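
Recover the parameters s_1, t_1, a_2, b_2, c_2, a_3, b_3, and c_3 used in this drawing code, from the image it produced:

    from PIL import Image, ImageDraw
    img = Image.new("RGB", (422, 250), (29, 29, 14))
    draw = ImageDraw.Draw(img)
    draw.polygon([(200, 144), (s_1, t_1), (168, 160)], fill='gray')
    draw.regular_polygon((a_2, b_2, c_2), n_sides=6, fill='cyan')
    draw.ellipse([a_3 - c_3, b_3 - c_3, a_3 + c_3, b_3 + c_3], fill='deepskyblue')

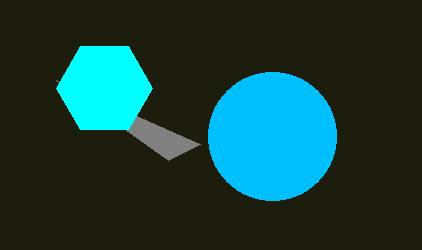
s_1 = 56; t_1 = 80; a_2 = 104; b_2 = 88; c_2 = 48; a_3 = 272; b_3 = 136; c_3 = 64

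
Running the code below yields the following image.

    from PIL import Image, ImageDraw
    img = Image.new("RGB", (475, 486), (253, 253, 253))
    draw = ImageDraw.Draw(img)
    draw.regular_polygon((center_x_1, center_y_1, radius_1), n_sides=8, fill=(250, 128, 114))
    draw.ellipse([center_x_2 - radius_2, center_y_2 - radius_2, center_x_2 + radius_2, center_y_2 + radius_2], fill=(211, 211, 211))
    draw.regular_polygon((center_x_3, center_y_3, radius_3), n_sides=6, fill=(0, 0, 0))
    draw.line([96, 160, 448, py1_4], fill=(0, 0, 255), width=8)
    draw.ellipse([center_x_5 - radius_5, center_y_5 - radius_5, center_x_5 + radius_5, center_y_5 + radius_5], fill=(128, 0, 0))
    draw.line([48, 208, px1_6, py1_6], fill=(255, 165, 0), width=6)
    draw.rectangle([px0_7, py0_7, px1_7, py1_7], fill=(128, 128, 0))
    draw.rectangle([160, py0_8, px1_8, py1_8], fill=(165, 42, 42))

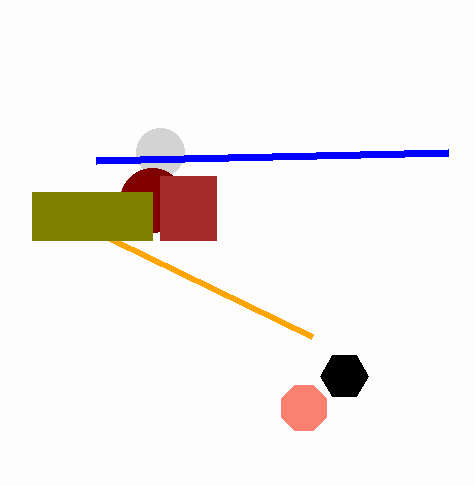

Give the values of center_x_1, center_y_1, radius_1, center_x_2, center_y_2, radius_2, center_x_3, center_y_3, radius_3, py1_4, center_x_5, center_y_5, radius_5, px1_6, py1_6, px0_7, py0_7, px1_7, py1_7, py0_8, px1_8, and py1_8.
center_x_1 = 304; center_y_1 = 408; radius_1 = 24; center_x_2 = 160; center_y_2 = 152; radius_2 = 24; center_x_3 = 344; center_y_3 = 376; radius_3 = 24; py1_4 = 152; center_x_5 = 152; center_y_5 = 200; radius_5 = 32; px1_6 = 312; py1_6 = 336; px0_7 = 32; py0_7 = 192; px1_7 = 152; py1_7 = 240; py0_8 = 176; px1_8 = 216; py1_8 = 240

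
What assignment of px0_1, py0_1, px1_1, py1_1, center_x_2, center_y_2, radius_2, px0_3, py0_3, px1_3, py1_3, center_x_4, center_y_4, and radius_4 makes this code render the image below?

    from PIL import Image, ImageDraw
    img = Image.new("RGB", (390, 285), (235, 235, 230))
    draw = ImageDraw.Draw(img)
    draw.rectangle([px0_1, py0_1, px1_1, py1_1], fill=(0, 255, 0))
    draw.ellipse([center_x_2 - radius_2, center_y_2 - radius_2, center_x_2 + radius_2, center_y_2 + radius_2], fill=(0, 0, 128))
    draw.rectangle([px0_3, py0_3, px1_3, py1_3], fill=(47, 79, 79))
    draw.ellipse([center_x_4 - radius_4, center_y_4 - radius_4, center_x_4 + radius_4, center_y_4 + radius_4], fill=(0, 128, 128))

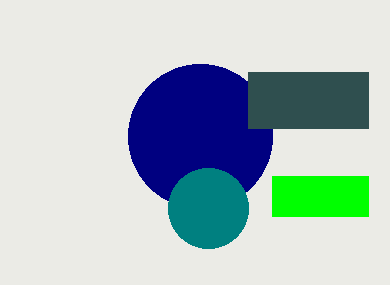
px0_1 = 272; py0_1 = 176; px1_1 = 368; py1_1 = 216; center_x_2 = 200; center_y_2 = 136; radius_2 = 72; px0_3 = 248; py0_3 = 72; px1_3 = 368; py1_3 = 128; center_x_4 = 208; center_y_4 = 208; radius_4 = 40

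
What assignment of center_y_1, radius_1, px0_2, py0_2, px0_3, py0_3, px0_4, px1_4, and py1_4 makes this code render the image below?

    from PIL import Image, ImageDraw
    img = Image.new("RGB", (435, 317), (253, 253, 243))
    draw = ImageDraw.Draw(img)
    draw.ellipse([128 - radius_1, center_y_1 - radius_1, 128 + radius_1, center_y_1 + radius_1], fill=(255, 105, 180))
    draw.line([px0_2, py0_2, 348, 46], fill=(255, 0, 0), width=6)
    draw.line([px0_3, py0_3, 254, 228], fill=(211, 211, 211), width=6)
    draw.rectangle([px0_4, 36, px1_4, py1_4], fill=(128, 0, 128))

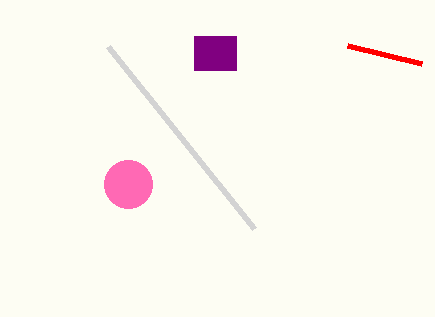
center_y_1 = 184; radius_1 = 24; px0_2 = 422; py0_2 = 64; px0_3 = 108; py0_3 = 46; px0_4 = 194; px1_4 = 236; py1_4 = 70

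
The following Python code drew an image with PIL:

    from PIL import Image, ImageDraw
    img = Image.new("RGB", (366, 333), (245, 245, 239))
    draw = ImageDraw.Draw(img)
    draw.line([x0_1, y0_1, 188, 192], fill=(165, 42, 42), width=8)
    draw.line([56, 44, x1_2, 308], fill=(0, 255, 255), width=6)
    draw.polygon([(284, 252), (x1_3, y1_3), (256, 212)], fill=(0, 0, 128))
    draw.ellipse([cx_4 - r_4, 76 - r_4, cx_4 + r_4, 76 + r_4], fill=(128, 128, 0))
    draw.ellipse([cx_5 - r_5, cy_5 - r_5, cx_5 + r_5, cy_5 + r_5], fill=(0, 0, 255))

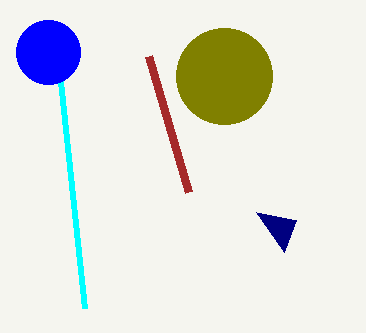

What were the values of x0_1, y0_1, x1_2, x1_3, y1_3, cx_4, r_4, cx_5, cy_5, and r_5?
x0_1 = 148
y0_1 = 56
x1_2 = 84
x1_3 = 296
y1_3 = 220
cx_4 = 224
r_4 = 48
cx_5 = 48
cy_5 = 52
r_5 = 32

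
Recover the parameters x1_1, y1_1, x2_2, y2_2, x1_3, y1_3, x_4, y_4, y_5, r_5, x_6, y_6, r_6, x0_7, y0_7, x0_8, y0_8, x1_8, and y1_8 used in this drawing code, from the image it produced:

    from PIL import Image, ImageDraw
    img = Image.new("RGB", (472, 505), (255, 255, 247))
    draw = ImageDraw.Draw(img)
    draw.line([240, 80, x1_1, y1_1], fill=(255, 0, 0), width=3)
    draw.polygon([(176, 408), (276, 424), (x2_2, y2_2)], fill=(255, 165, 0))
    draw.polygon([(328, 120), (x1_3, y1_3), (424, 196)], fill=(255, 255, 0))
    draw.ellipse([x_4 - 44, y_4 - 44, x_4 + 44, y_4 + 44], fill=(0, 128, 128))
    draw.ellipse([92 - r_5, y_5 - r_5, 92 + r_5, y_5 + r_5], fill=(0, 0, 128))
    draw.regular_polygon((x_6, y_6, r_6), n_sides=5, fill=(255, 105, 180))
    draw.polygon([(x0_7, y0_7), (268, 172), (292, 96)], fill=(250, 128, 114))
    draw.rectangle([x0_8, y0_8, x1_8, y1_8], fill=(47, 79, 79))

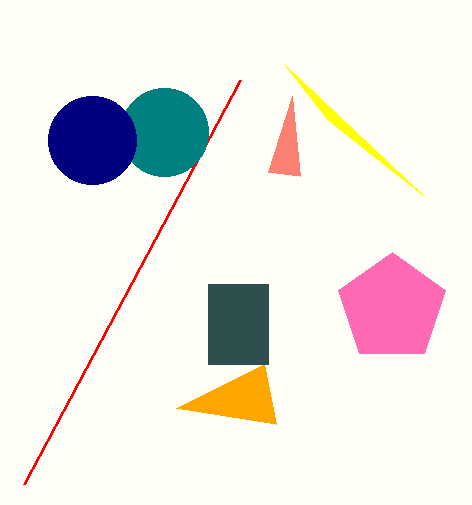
x1_1 = 24; y1_1 = 484; x2_2 = 264; y2_2 = 364; x1_3 = 284; y1_3 = 64; x_4 = 164; y_4 = 132; y_5 = 140; r_5 = 44; x_6 = 392; y_6 = 308; r_6 = 56; x0_7 = 300; y0_7 = 176; x0_8 = 208; y0_8 = 284; x1_8 = 268; y1_8 = 364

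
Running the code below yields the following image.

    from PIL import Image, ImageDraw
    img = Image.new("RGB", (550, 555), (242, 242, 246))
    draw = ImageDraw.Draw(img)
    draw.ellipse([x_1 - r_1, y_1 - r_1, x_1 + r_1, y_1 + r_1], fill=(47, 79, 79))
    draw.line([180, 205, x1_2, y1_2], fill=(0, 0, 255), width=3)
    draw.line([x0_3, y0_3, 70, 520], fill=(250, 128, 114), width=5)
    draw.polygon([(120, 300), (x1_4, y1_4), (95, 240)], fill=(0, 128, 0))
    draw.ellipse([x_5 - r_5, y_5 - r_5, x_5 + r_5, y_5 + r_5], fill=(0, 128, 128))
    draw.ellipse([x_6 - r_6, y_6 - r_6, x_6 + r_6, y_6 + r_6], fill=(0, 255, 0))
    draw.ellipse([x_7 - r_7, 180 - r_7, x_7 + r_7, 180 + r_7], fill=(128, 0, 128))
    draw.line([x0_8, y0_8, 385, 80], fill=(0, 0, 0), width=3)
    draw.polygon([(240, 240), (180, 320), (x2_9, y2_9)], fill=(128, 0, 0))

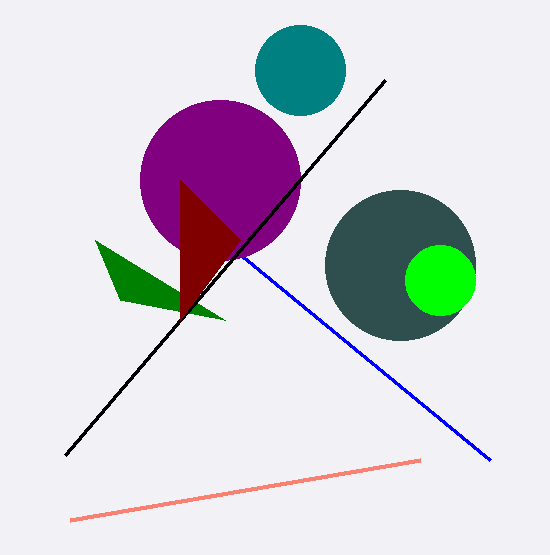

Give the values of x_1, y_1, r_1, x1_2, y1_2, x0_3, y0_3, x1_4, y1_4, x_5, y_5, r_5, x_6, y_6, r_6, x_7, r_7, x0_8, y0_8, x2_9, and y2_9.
x_1 = 400, y_1 = 265, r_1 = 75, x1_2 = 490, y1_2 = 460, x0_3 = 420, y0_3 = 460, x1_4 = 225, y1_4 = 320, x_5 = 300, y_5 = 70, r_5 = 45, x_6 = 440, y_6 = 280, r_6 = 35, x_7 = 220, r_7 = 80, x0_8 = 65, y0_8 = 455, x2_9 = 180, y2_9 = 180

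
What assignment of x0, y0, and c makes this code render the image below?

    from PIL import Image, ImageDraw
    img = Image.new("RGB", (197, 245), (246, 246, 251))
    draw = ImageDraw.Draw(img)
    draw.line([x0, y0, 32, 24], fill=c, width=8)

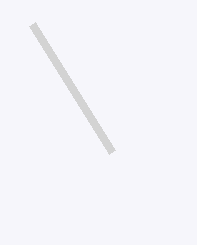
x0 = 112
y0 = 152
c = 'lightgray'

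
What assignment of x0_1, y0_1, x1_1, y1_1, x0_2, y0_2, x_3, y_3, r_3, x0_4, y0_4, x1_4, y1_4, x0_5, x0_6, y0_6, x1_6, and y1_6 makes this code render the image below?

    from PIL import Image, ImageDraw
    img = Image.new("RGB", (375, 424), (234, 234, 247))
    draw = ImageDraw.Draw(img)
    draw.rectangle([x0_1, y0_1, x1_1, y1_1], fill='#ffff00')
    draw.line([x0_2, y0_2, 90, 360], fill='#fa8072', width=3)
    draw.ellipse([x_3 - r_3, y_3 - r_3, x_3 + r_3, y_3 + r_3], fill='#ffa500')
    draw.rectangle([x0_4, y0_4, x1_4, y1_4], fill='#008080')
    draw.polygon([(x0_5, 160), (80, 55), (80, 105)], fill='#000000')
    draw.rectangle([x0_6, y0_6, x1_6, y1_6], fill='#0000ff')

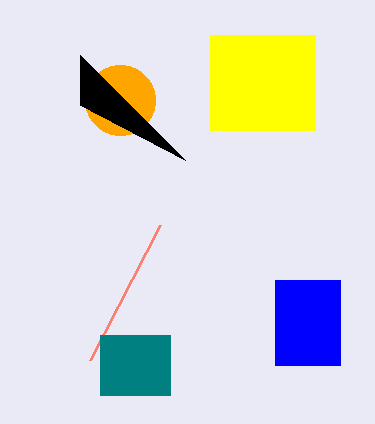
x0_1 = 210, y0_1 = 35, x1_1 = 315, y1_1 = 130, x0_2 = 160, y0_2 = 225, x_3 = 120, y_3 = 100, r_3 = 35, x0_4 = 100, y0_4 = 335, x1_4 = 170, y1_4 = 395, x0_5 = 185, x0_6 = 275, y0_6 = 280, x1_6 = 340, y1_6 = 365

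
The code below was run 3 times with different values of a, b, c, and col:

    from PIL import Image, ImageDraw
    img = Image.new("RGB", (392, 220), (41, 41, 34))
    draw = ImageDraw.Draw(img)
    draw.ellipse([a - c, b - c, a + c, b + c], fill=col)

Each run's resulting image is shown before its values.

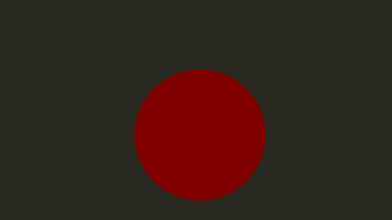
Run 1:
a = 200
b = 135
c = 65
col = 'maroon'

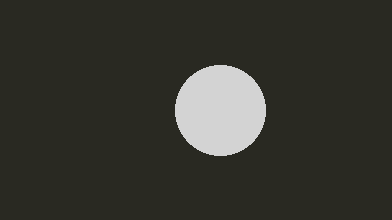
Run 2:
a = 220
b = 110
c = 45
col = 'lightgray'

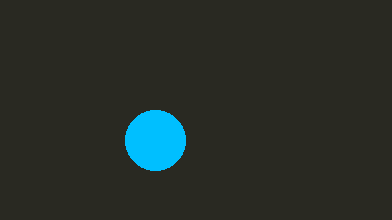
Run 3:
a = 155, b = 140, c = 30, col = 'deepskyblue'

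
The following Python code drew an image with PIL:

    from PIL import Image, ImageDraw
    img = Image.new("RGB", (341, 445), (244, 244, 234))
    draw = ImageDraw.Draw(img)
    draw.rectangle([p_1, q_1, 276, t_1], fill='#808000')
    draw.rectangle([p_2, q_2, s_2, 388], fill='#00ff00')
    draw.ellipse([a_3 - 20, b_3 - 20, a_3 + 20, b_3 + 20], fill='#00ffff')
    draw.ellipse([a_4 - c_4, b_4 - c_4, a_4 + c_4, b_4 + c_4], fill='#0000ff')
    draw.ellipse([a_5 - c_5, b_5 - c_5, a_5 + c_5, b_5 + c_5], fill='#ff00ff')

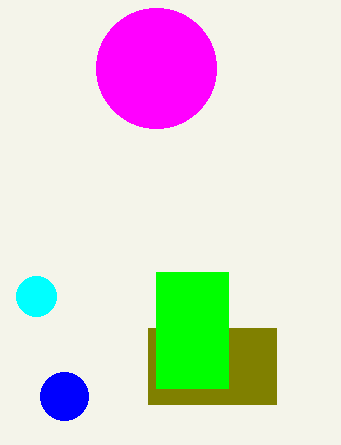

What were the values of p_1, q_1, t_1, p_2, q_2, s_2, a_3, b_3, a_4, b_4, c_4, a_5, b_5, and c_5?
p_1 = 148, q_1 = 328, t_1 = 404, p_2 = 156, q_2 = 272, s_2 = 228, a_3 = 36, b_3 = 296, a_4 = 64, b_4 = 396, c_4 = 24, a_5 = 156, b_5 = 68, c_5 = 60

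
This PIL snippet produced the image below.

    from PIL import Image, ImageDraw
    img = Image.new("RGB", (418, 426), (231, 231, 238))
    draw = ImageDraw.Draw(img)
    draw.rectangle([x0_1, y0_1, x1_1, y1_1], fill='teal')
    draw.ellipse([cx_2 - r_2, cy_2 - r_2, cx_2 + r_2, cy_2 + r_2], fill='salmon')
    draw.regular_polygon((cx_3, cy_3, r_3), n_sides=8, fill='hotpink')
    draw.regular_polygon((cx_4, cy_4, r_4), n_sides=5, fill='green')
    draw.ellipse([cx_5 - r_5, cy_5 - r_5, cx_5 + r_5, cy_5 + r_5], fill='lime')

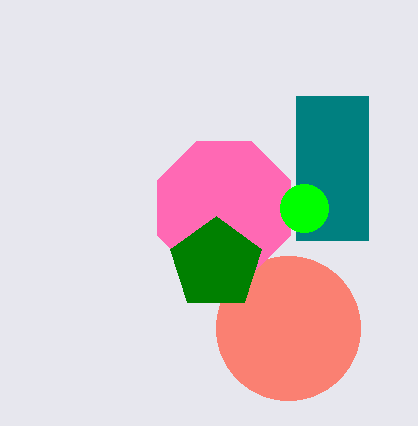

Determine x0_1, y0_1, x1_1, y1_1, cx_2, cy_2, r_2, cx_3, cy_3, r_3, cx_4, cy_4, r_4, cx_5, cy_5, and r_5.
x0_1 = 296
y0_1 = 96
x1_1 = 368
y1_1 = 240
cx_2 = 288
cy_2 = 328
r_2 = 72
cx_3 = 224
cy_3 = 208
r_3 = 72
cx_4 = 216
cy_4 = 264
r_4 = 48
cx_5 = 304
cy_5 = 208
r_5 = 24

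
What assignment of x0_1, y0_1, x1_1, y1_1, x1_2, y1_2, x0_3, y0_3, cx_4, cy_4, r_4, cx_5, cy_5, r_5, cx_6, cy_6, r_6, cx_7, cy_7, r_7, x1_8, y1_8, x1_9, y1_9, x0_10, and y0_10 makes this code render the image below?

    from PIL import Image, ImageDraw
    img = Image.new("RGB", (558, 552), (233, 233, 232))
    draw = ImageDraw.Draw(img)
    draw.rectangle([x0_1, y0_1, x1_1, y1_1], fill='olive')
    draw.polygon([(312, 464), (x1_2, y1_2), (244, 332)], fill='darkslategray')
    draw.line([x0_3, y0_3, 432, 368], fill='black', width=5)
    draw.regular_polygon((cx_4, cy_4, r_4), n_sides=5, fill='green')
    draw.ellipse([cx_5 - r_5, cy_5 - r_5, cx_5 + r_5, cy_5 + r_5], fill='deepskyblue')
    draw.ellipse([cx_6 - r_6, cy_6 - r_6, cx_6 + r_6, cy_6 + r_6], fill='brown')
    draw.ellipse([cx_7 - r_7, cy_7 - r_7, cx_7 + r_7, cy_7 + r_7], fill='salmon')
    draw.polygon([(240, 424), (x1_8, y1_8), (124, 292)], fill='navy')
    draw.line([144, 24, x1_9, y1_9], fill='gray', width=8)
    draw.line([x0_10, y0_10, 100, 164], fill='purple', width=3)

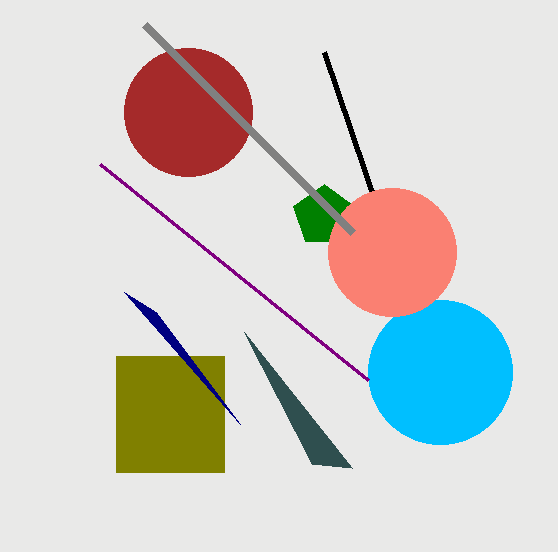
x0_1 = 116
y0_1 = 356
x1_1 = 224
y1_1 = 472
x1_2 = 352
y1_2 = 468
x0_3 = 324
y0_3 = 52
cx_4 = 324
cy_4 = 216
r_4 = 32
cx_5 = 440
cy_5 = 372
r_5 = 72
cx_6 = 188
cy_6 = 112
r_6 = 64
cx_7 = 392
cy_7 = 252
r_7 = 64
x1_8 = 156
y1_8 = 312
x1_9 = 352
y1_9 = 232
x0_10 = 368
y0_10 = 380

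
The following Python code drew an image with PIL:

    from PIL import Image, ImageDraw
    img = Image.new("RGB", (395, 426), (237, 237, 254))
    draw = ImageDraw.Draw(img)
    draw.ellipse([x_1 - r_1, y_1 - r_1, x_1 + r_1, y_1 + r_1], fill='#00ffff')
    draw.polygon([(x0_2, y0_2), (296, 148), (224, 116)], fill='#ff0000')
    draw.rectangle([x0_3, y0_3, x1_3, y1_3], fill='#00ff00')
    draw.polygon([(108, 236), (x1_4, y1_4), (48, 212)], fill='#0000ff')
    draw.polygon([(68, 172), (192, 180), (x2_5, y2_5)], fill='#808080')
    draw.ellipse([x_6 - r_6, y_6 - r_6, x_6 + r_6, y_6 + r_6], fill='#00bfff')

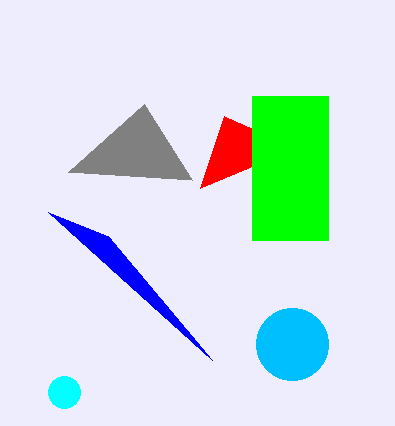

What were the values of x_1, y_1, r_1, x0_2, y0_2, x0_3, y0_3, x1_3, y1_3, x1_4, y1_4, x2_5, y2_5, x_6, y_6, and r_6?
x_1 = 64; y_1 = 392; r_1 = 16; x0_2 = 200; y0_2 = 188; x0_3 = 252; y0_3 = 96; x1_3 = 328; y1_3 = 240; x1_4 = 212; y1_4 = 360; x2_5 = 144; y2_5 = 104; x_6 = 292; y_6 = 344; r_6 = 36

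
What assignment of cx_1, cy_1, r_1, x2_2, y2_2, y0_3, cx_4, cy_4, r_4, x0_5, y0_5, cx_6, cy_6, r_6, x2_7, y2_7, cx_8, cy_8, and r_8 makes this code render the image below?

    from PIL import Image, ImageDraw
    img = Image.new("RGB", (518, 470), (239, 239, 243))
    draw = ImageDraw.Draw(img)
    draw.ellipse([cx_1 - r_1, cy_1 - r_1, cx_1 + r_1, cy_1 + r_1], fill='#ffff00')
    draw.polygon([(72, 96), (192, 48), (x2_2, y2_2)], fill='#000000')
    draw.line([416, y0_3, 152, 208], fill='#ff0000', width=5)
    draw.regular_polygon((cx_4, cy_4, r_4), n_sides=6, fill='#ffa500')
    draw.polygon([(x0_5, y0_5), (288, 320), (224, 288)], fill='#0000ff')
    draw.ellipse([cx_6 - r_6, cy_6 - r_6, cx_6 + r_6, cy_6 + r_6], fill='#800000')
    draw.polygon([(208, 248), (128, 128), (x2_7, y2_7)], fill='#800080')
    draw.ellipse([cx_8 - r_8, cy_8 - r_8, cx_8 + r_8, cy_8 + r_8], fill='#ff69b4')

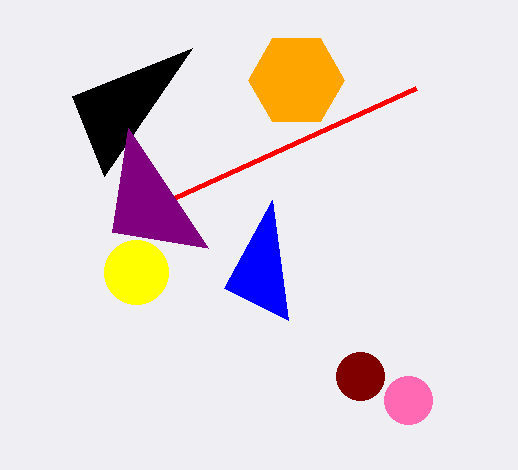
cx_1 = 136
cy_1 = 272
r_1 = 32
x2_2 = 104
y2_2 = 176
y0_3 = 88
cx_4 = 296
cy_4 = 80
r_4 = 48
x0_5 = 272
y0_5 = 200
cx_6 = 360
cy_6 = 376
r_6 = 24
x2_7 = 112
y2_7 = 232
cx_8 = 408
cy_8 = 400
r_8 = 24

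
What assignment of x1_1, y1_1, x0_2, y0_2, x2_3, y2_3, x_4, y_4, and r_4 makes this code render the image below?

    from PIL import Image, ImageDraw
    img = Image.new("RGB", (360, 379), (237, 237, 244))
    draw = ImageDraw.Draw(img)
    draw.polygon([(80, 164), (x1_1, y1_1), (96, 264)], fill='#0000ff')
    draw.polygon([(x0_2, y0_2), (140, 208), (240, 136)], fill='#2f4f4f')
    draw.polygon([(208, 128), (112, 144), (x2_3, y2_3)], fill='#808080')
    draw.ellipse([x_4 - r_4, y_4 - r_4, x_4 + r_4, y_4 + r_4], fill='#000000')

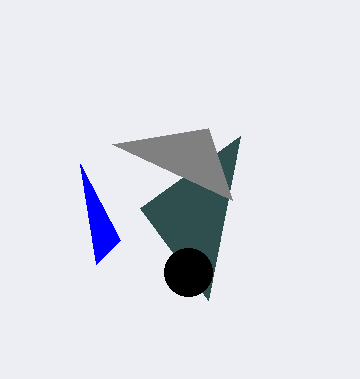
x1_1 = 120
y1_1 = 240
x0_2 = 208
y0_2 = 300
x2_3 = 232
y2_3 = 200
x_4 = 188
y_4 = 272
r_4 = 24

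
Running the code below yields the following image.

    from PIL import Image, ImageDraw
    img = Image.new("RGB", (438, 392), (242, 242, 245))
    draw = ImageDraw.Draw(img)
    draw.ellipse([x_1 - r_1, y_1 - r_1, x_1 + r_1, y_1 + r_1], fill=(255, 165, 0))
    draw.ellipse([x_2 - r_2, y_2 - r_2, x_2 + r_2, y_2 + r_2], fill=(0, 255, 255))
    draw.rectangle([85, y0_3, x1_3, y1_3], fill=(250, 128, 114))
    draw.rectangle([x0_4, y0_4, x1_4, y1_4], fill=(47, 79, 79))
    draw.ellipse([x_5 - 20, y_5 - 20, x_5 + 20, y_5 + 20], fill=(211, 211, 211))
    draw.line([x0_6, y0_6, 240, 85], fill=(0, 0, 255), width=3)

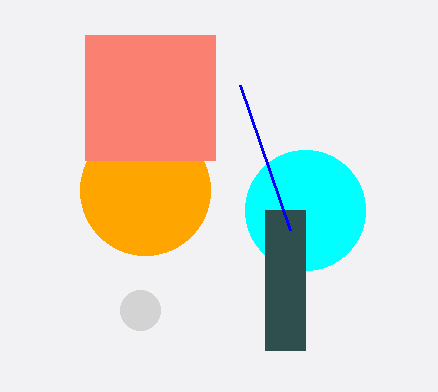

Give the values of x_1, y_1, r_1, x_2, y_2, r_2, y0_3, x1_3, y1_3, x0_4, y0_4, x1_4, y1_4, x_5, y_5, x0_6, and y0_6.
x_1 = 145; y_1 = 190; r_1 = 65; x_2 = 305; y_2 = 210; r_2 = 60; y0_3 = 35; x1_3 = 215; y1_3 = 160; x0_4 = 265; y0_4 = 210; x1_4 = 305; y1_4 = 350; x_5 = 140; y_5 = 310; x0_6 = 290; y0_6 = 230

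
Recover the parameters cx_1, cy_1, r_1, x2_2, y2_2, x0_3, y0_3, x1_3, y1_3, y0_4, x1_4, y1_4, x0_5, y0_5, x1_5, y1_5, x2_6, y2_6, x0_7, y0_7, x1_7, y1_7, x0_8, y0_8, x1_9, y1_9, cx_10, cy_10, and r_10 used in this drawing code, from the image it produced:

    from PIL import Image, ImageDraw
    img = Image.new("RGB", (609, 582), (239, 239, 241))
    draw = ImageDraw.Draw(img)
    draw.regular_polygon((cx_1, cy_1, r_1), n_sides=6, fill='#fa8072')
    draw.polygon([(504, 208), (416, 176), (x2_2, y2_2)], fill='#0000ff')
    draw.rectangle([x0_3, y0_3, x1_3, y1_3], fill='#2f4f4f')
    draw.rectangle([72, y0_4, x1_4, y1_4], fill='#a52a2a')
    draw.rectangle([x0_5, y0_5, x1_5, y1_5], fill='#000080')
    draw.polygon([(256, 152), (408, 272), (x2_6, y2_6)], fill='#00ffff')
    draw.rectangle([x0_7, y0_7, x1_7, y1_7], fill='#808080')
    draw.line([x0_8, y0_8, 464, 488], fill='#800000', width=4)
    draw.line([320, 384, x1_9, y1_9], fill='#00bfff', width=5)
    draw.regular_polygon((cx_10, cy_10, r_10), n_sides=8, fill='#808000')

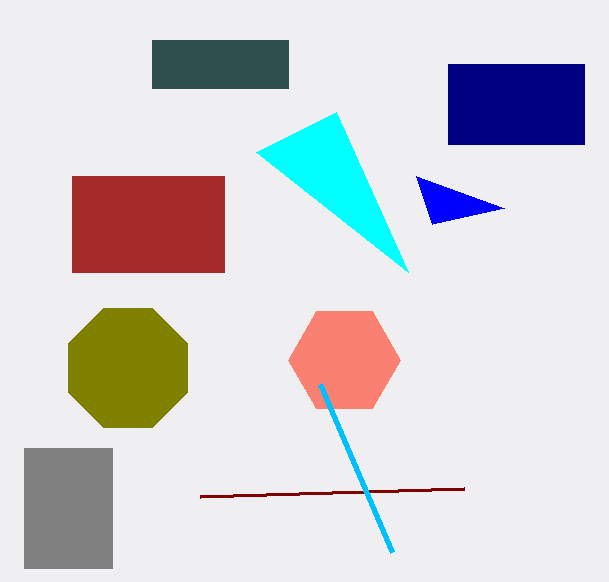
cx_1 = 344
cy_1 = 360
r_1 = 56
x2_2 = 432
y2_2 = 224
x0_3 = 152
y0_3 = 40
x1_3 = 288
y1_3 = 88
y0_4 = 176
x1_4 = 224
y1_4 = 272
x0_5 = 448
y0_5 = 64
x1_5 = 584
y1_5 = 144
x2_6 = 336
y2_6 = 112
x0_7 = 24
y0_7 = 448
x1_7 = 112
y1_7 = 568
x0_8 = 200
y0_8 = 496
x1_9 = 392
y1_9 = 552
cx_10 = 128
cy_10 = 368
r_10 = 64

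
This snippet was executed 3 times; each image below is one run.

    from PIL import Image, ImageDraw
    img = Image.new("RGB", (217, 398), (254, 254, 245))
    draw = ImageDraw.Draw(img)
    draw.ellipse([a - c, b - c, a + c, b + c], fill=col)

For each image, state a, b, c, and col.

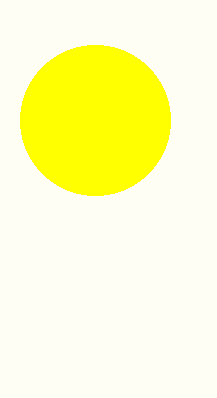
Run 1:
a = 95, b = 120, c = 75, col = 'yellow'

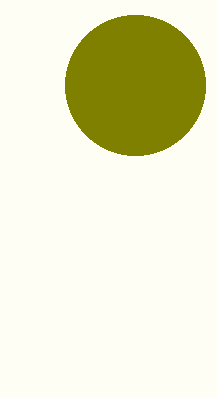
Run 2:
a = 135
b = 85
c = 70
col = 'olive'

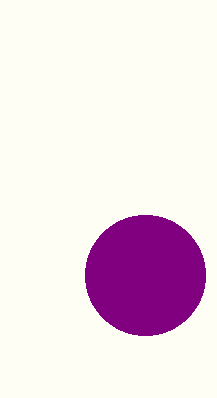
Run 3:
a = 145; b = 275; c = 60; col = 'purple'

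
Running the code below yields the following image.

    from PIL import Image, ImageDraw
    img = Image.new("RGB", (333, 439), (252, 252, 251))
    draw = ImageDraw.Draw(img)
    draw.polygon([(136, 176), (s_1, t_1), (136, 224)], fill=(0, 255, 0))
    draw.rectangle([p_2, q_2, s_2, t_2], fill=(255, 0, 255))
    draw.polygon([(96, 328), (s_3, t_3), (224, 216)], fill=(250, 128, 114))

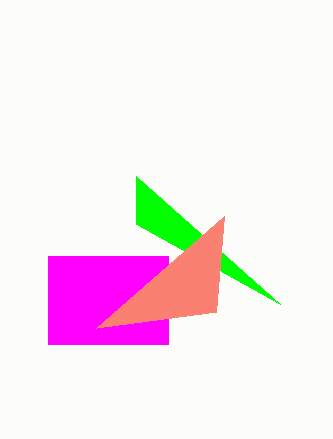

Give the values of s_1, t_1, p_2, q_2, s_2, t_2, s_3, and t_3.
s_1 = 280; t_1 = 304; p_2 = 48; q_2 = 256; s_2 = 168; t_2 = 344; s_3 = 216; t_3 = 312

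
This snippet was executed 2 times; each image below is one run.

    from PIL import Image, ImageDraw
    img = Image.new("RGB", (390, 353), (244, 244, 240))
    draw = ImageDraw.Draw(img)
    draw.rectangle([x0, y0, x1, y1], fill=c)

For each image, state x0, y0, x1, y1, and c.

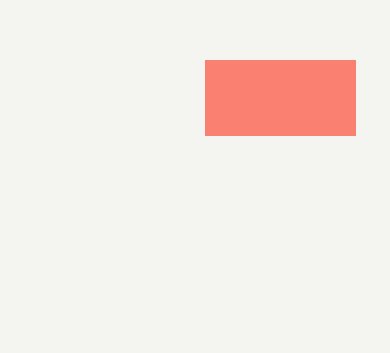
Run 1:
x0 = 205; y0 = 60; x1 = 355; y1 = 135; c = 'salmon'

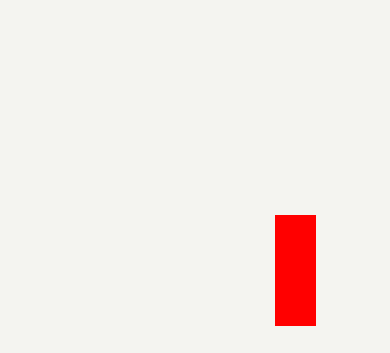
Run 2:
x0 = 275; y0 = 215; x1 = 315; y1 = 325; c = 'red'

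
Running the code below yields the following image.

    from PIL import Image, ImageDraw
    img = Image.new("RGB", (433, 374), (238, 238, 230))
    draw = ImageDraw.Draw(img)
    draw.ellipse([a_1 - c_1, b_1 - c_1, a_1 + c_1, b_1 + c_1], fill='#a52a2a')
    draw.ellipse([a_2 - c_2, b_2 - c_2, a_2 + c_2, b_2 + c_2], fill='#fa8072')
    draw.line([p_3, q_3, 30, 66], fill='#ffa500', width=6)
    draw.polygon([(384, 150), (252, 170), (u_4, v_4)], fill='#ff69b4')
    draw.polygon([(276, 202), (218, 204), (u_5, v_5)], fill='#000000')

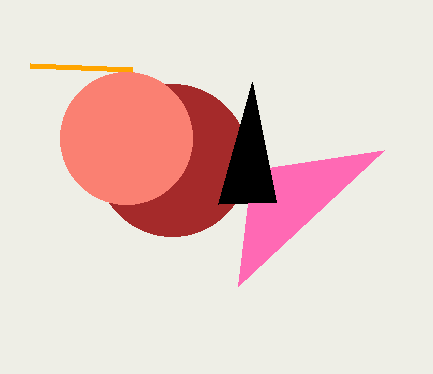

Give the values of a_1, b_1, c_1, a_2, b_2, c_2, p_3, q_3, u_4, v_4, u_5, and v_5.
a_1 = 172
b_1 = 160
c_1 = 76
a_2 = 126
b_2 = 138
c_2 = 66
p_3 = 132
q_3 = 70
u_4 = 238
v_4 = 286
u_5 = 252
v_5 = 82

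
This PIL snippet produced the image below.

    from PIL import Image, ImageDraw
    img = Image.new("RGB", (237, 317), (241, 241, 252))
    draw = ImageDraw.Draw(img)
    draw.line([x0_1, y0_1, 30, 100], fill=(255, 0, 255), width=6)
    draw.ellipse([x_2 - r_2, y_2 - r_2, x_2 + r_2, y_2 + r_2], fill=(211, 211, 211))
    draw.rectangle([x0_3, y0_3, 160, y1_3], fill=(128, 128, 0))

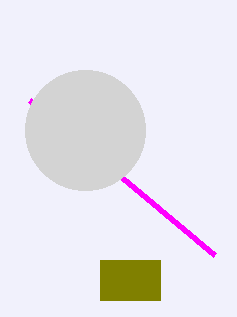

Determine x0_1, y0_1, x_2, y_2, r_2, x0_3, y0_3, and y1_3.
x0_1 = 215; y0_1 = 255; x_2 = 85; y_2 = 130; r_2 = 60; x0_3 = 100; y0_3 = 260; y1_3 = 300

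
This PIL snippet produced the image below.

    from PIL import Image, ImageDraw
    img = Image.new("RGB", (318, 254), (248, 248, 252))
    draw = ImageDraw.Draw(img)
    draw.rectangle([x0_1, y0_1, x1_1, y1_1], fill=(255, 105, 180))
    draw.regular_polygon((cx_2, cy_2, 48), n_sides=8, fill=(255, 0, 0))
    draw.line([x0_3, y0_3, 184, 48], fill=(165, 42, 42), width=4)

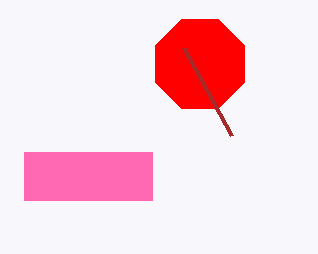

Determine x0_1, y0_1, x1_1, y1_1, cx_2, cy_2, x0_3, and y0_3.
x0_1 = 24; y0_1 = 152; x1_1 = 152; y1_1 = 200; cx_2 = 200; cy_2 = 64; x0_3 = 232; y0_3 = 136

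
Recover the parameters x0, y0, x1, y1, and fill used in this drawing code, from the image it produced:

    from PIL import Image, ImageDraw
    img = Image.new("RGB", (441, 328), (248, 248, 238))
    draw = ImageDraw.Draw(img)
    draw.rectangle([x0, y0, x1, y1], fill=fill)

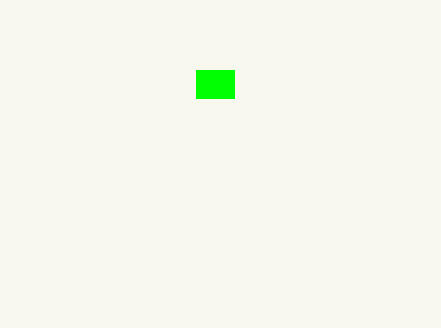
x0 = 196, y0 = 70, x1 = 234, y1 = 98, fill = 'lime'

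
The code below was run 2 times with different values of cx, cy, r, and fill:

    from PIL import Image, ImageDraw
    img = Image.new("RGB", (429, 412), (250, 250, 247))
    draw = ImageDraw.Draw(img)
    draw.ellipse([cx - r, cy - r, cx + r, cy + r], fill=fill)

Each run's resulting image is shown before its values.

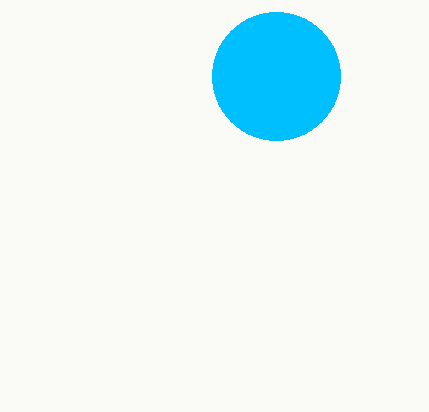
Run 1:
cx = 276; cy = 76; r = 64; fill = 'deepskyblue'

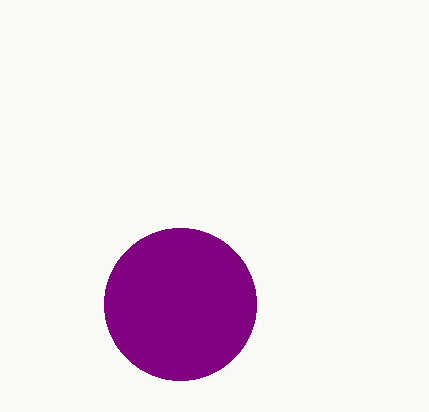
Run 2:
cx = 180
cy = 304
r = 76
fill = 'purple'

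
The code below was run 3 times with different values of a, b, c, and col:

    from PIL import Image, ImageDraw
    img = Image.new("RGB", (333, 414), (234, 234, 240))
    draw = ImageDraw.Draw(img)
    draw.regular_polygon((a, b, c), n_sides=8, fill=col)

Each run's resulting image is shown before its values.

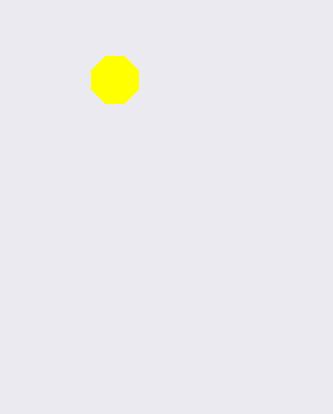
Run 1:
a = 115, b = 80, c = 25, col = 'yellow'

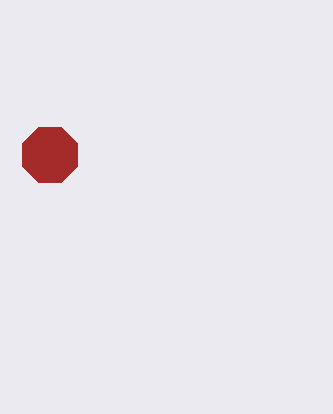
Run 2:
a = 50
b = 155
c = 30
col = 'brown'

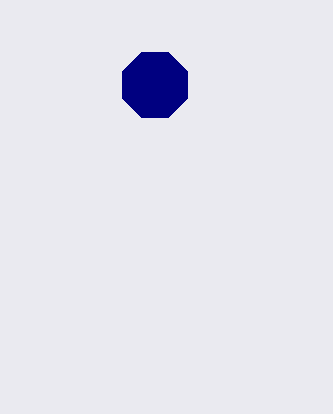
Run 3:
a = 155, b = 85, c = 35, col = 'navy'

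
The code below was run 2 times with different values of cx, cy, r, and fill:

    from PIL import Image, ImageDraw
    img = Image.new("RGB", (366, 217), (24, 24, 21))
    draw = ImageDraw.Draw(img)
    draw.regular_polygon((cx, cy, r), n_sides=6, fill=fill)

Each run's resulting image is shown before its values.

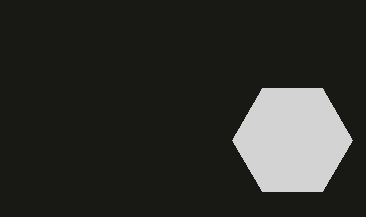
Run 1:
cx = 292; cy = 140; r = 60; fill = 'lightgray'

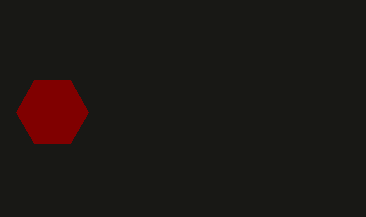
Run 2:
cx = 52; cy = 112; r = 36; fill = 'maroon'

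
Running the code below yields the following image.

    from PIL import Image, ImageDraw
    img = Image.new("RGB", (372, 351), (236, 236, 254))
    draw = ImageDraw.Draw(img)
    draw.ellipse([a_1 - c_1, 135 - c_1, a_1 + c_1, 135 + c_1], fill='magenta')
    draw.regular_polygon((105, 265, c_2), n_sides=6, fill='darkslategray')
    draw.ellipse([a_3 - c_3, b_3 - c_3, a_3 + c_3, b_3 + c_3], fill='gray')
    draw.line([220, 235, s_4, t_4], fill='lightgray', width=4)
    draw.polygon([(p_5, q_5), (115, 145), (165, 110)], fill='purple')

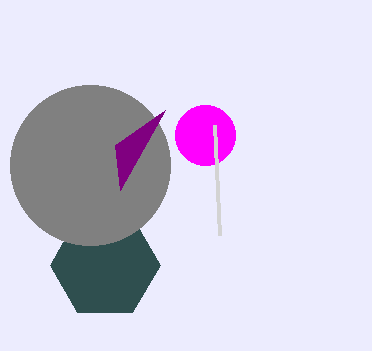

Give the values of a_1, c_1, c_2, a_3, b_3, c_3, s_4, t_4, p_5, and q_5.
a_1 = 205; c_1 = 30; c_2 = 55; a_3 = 90; b_3 = 165; c_3 = 80; s_4 = 215; t_4 = 125; p_5 = 120; q_5 = 190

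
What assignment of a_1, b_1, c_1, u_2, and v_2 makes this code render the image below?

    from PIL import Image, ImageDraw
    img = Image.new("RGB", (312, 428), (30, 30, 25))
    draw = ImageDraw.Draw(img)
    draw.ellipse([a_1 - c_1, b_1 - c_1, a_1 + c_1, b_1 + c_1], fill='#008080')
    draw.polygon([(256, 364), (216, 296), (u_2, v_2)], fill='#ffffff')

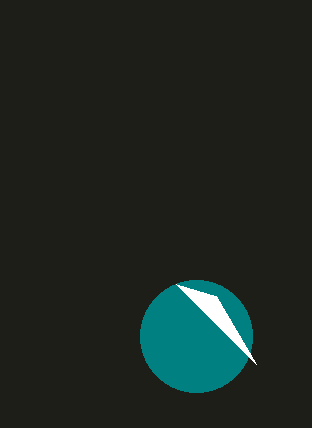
a_1 = 196, b_1 = 336, c_1 = 56, u_2 = 176, v_2 = 284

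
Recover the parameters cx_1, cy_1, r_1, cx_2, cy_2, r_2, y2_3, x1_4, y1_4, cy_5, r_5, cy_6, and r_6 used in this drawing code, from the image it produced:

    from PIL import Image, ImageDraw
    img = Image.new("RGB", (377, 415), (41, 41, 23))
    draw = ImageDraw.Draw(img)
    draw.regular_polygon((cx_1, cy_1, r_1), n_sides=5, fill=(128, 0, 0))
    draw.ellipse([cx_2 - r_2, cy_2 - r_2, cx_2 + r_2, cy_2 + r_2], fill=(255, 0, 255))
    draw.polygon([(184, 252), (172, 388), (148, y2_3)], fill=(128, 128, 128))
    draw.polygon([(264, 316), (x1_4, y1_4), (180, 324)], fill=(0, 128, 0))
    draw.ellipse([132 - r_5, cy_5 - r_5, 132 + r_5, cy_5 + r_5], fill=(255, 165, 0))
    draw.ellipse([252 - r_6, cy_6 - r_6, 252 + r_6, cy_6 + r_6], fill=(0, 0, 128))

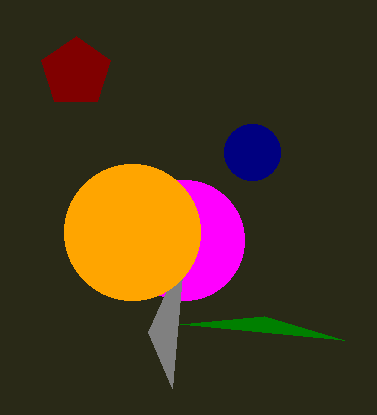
cx_1 = 76; cy_1 = 72; r_1 = 36; cx_2 = 184; cy_2 = 240; r_2 = 60; y2_3 = 332; x1_4 = 344; y1_4 = 340; cy_5 = 232; r_5 = 68; cy_6 = 152; r_6 = 28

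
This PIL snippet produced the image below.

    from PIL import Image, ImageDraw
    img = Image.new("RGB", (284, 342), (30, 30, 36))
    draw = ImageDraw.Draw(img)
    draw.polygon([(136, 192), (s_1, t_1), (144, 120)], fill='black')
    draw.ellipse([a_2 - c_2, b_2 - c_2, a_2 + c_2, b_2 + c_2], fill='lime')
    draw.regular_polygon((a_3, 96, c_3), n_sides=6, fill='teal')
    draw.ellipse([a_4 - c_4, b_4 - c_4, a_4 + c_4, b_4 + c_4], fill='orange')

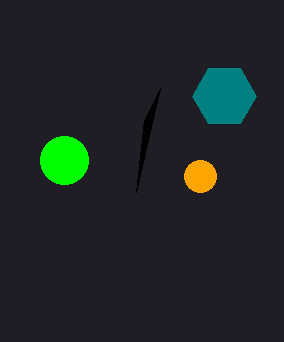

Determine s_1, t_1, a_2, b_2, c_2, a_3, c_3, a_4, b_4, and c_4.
s_1 = 160, t_1 = 88, a_2 = 64, b_2 = 160, c_2 = 24, a_3 = 224, c_3 = 32, a_4 = 200, b_4 = 176, c_4 = 16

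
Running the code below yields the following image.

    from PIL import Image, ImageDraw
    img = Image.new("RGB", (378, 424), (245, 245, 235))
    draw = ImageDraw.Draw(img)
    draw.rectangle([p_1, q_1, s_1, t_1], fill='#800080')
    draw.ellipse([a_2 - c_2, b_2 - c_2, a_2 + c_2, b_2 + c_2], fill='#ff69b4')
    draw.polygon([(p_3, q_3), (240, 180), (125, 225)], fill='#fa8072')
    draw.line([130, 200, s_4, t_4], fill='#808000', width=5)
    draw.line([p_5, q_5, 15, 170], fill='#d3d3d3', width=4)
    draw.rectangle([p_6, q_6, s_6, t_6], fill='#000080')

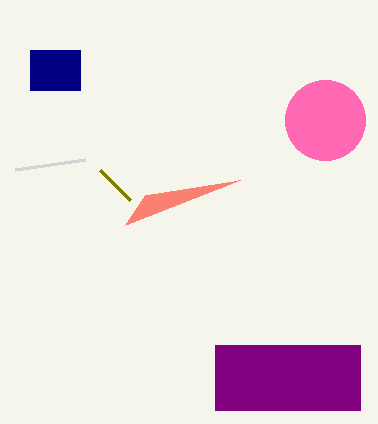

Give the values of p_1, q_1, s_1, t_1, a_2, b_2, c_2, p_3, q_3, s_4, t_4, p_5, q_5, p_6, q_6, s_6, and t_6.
p_1 = 215, q_1 = 345, s_1 = 360, t_1 = 410, a_2 = 325, b_2 = 120, c_2 = 40, p_3 = 145, q_3 = 195, s_4 = 100, t_4 = 170, p_5 = 85, q_5 = 160, p_6 = 30, q_6 = 50, s_6 = 80, t_6 = 90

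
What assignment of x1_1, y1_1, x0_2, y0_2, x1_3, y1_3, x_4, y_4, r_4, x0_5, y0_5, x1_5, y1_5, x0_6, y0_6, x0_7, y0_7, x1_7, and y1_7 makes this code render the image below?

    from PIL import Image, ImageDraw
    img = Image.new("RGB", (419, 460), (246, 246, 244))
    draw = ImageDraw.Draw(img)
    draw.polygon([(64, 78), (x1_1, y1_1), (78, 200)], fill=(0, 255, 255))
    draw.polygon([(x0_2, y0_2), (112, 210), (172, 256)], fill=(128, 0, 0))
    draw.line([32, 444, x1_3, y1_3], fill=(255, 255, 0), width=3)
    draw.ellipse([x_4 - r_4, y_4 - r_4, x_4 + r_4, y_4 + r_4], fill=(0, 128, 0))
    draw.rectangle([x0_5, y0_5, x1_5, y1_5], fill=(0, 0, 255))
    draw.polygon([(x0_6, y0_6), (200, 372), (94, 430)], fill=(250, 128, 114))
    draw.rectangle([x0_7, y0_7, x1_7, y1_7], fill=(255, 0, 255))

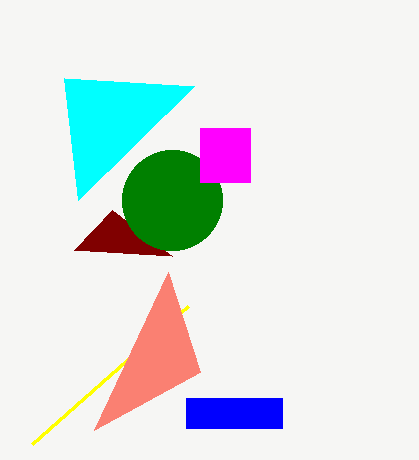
x1_1 = 194, y1_1 = 86, x0_2 = 74, y0_2 = 250, x1_3 = 188, y1_3 = 306, x_4 = 172, y_4 = 200, r_4 = 50, x0_5 = 186, y0_5 = 398, x1_5 = 282, y1_5 = 428, x0_6 = 168, y0_6 = 272, x0_7 = 200, y0_7 = 128, x1_7 = 250, y1_7 = 182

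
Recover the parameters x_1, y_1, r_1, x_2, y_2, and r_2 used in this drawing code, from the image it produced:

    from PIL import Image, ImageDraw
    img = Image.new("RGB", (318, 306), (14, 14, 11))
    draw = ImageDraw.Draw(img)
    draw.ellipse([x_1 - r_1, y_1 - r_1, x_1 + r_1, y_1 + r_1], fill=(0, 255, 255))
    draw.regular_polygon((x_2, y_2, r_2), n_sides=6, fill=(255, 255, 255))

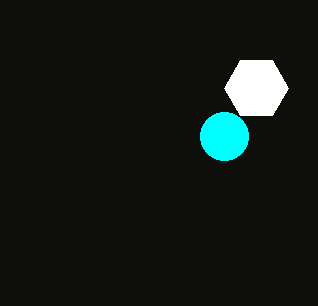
x_1 = 224; y_1 = 136; r_1 = 24; x_2 = 256; y_2 = 88; r_2 = 32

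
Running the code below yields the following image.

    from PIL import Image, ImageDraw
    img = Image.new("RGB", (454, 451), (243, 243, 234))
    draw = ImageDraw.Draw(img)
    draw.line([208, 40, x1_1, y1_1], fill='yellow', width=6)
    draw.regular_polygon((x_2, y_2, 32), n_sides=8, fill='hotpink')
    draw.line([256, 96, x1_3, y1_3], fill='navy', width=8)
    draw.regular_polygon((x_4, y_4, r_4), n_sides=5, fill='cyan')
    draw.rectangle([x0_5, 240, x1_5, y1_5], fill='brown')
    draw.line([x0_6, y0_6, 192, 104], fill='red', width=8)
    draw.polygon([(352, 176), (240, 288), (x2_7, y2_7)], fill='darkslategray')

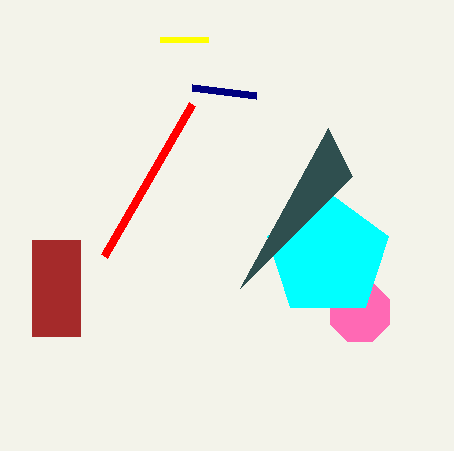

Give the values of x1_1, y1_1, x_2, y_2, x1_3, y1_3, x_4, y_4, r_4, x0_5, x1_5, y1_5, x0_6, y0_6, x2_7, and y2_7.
x1_1 = 160
y1_1 = 40
x_2 = 360
y_2 = 312
x1_3 = 192
y1_3 = 88
x_4 = 328
y_4 = 256
r_4 = 64
x0_5 = 32
x1_5 = 80
y1_5 = 336
x0_6 = 104
y0_6 = 256
x2_7 = 328
y2_7 = 128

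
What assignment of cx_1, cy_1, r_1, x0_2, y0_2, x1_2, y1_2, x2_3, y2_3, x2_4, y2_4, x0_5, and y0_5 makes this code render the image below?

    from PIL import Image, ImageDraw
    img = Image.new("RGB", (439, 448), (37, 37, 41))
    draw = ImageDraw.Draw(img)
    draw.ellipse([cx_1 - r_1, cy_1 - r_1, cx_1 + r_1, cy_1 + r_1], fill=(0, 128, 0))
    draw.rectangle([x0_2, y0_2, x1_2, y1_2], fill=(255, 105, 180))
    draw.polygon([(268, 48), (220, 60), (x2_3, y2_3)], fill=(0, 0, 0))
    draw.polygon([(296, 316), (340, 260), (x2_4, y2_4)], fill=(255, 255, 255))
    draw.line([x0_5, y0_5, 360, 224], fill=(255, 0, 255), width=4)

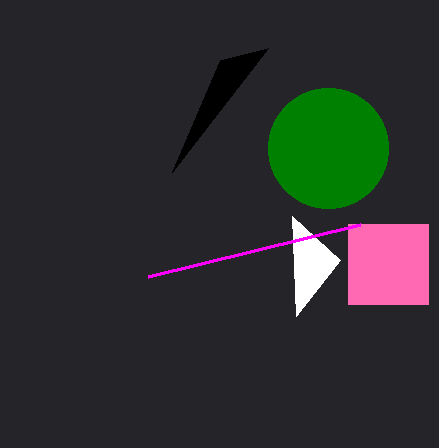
cx_1 = 328, cy_1 = 148, r_1 = 60, x0_2 = 348, y0_2 = 224, x1_2 = 428, y1_2 = 304, x2_3 = 172, y2_3 = 172, x2_4 = 292, y2_4 = 216, x0_5 = 148, y0_5 = 276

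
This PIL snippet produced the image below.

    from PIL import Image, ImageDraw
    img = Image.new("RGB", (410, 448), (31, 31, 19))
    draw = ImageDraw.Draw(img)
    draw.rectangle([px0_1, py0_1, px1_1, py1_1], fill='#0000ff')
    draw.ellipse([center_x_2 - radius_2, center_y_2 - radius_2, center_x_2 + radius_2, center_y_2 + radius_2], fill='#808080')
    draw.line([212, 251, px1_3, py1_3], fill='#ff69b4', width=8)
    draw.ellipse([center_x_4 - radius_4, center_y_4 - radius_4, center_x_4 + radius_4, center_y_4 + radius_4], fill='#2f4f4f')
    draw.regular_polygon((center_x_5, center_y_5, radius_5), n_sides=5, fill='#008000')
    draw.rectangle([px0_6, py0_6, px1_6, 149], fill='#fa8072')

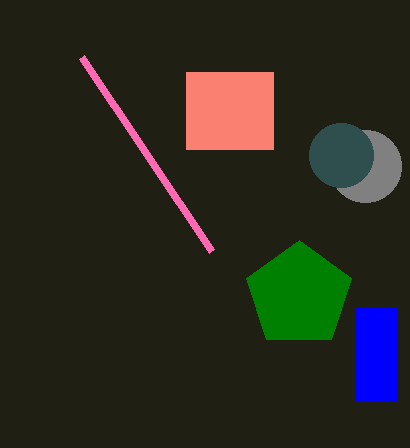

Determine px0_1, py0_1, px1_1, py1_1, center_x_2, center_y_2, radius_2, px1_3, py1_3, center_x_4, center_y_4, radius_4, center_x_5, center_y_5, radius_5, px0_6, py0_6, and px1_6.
px0_1 = 355; py0_1 = 307; px1_1 = 397; py1_1 = 400; center_x_2 = 365; center_y_2 = 166; radius_2 = 36; px1_3 = 82; py1_3 = 57; center_x_4 = 341; center_y_4 = 155; radius_4 = 32; center_x_5 = 299; center_y_5 = 295; radius_5 = 55; px0_6 = 186; py0_6 = 72; px1_6 = 273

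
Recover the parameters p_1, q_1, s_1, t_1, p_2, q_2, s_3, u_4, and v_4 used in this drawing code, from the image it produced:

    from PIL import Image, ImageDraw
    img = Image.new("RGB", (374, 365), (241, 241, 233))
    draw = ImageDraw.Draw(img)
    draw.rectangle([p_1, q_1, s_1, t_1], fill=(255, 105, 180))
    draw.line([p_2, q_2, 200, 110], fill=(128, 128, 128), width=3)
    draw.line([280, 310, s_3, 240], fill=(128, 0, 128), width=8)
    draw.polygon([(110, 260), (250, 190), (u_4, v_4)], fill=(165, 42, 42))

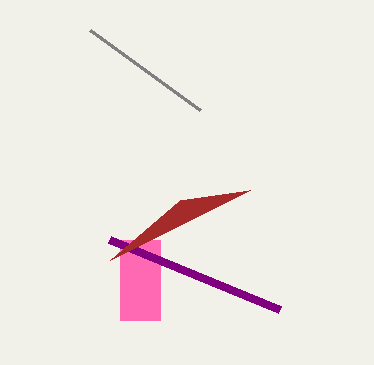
p_1 = 120; q_1 = 240; s_1 = 160; t_1 = 320; p_2 = 90; q_2 = 30; s_3 = 110; u_4 = 180; v_4 = 200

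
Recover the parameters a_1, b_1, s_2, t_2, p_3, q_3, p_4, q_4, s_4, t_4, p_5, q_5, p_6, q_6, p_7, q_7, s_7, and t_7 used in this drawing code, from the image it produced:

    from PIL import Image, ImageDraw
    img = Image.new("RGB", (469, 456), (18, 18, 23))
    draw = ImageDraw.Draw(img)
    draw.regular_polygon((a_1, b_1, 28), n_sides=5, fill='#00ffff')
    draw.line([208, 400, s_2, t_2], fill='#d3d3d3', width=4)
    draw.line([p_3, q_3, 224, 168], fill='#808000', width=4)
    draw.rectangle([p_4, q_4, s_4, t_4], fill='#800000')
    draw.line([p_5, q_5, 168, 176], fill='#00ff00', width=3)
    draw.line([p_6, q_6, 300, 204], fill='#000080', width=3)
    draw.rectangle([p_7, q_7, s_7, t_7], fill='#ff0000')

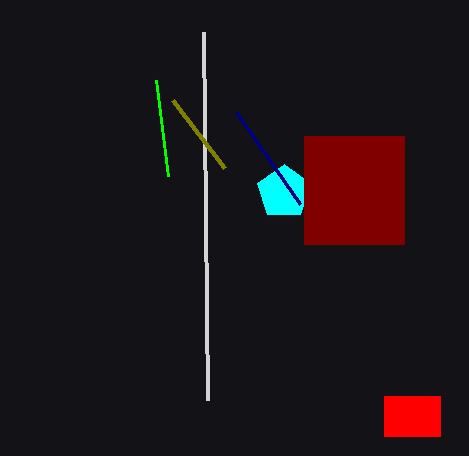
a_1 = 284; b_1 = 192; s_2 = 204; t_2 = 32; p_3 = 172; q_3 = 100; p_4 = 304; q_4 = 136; s_4 = 404; t_4 = 244; p_5 = 156; q_5 = 80; p_6 = 236; q_6 = 112; p_7 = 384; q_7 = 396; s_7 = 440; t_7 = 436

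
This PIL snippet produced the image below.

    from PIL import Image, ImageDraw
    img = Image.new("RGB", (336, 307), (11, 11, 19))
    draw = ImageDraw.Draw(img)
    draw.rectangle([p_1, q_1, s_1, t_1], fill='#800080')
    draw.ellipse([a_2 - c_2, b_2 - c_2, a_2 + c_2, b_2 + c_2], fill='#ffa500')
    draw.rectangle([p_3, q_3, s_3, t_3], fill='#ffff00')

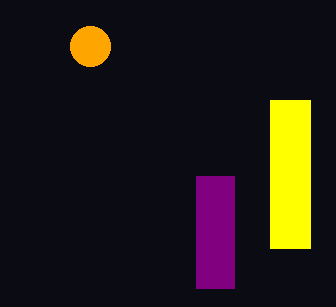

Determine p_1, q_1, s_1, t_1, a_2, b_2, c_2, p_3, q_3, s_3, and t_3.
p_1 = 196; q_1 = 176; s_1 = 234; t_1 = 288; a_2 = 90; b_2 = 46; c_2 = 20; p_3 = 270; q_3 = 100; s_3 = 310; t_3 = 248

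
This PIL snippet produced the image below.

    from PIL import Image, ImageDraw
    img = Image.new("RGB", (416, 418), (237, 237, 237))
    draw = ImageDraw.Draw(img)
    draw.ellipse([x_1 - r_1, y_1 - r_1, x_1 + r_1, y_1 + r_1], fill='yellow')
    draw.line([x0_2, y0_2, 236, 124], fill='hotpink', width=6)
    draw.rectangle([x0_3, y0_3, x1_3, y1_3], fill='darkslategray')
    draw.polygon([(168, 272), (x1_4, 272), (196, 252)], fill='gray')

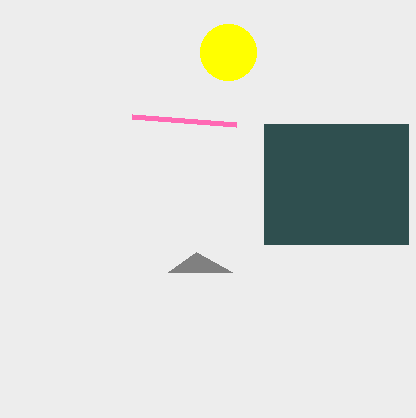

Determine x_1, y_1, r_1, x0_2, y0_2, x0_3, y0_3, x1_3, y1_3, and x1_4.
x_1 = 228; y_1 = 52; r_1 = 28; x0_2 = 132; y0_2 = 116; x0_3 = 264; y0_3 = 124; x1_3 = 408; y1_3 = 244; x1_4 = 232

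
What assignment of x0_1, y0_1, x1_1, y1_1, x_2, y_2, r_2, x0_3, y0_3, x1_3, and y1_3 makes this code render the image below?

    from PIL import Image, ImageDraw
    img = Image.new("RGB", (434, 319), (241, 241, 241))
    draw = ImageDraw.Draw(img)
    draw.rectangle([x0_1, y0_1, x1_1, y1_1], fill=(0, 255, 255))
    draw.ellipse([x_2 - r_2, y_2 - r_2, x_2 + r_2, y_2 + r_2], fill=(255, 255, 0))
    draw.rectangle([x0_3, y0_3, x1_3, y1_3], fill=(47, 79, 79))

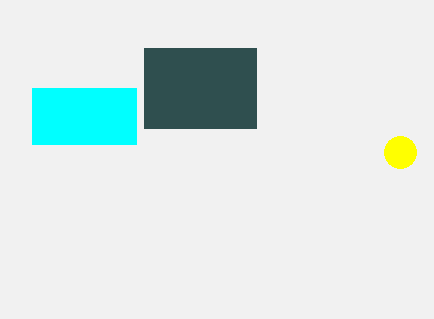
x0_1 = 32; y0_1 = 88; x1_1 = 136; y1_1 = 144; x_2 = 400; y_2 = 152; r_2 = 16; x0_3 = 144; y0_3 = 48; x1_3 = 256; y1_3 = 128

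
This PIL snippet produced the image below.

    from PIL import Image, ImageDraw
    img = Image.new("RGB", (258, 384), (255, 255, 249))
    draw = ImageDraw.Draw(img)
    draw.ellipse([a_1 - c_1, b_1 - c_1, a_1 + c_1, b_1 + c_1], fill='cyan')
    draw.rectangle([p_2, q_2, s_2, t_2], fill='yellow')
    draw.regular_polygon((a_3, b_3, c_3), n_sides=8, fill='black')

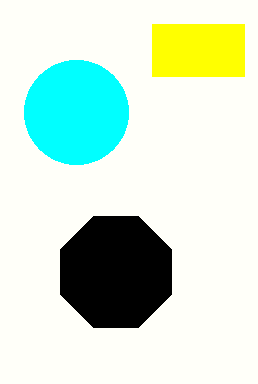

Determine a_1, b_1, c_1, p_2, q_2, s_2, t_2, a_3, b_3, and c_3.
a_1 = 76, b_1 = 112, c_1 = 52, p_2 = 152, q_2 = 24, s_2 = 244, t_2 = 76, a_3 = 116, b_3 = 272, c_3 = 60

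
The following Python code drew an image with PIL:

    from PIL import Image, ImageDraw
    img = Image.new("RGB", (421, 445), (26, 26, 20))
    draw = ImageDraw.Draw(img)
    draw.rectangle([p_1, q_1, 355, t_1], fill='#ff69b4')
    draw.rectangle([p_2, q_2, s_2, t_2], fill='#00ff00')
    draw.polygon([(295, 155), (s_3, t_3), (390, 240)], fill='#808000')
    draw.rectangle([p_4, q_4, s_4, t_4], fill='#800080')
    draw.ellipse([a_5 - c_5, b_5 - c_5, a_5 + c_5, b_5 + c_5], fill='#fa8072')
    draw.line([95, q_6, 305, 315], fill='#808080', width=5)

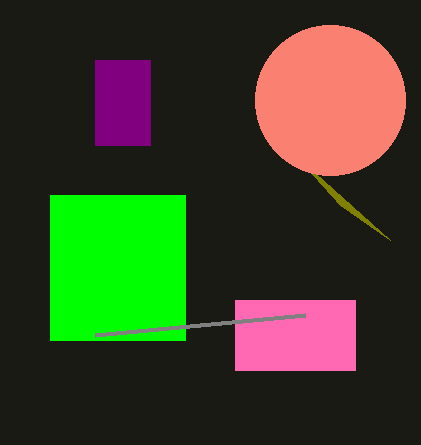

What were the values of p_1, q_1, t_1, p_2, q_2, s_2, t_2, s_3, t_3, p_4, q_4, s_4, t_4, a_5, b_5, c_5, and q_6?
p_1 = 235; q_1 = 300; t_1 = 370; p_2 = 50; q_2 = 195; s_2 = 185; t_2 = 340; s_3 = 340; t_3 = 205; p_4 = 95; q_4 = 60; s_4 = 150; t_4 = 145; a_5 = 330; b_5 = 100; c_5 = 75; q_6 = 335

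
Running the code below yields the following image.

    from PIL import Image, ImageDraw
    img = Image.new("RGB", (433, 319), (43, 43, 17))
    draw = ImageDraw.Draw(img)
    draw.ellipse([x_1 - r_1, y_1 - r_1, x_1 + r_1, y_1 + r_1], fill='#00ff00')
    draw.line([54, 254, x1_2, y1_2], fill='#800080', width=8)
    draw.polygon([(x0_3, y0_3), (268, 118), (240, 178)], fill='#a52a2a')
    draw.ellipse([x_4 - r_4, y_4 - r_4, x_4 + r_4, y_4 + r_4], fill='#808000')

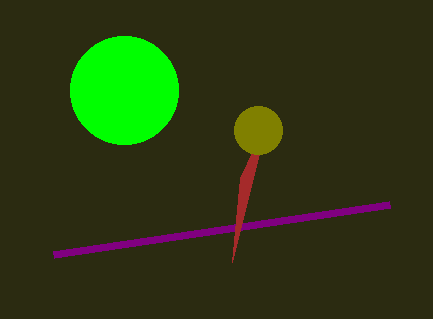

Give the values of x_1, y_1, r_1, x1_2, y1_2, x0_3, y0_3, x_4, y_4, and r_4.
x_1 = 124
y_1 = 90
r_1 = 54
x1_2 = 390
y1_2 = 204
x0_3 = 232
y0_3 = 262
x_4 = 258
y_4 = 130
r_4 = 24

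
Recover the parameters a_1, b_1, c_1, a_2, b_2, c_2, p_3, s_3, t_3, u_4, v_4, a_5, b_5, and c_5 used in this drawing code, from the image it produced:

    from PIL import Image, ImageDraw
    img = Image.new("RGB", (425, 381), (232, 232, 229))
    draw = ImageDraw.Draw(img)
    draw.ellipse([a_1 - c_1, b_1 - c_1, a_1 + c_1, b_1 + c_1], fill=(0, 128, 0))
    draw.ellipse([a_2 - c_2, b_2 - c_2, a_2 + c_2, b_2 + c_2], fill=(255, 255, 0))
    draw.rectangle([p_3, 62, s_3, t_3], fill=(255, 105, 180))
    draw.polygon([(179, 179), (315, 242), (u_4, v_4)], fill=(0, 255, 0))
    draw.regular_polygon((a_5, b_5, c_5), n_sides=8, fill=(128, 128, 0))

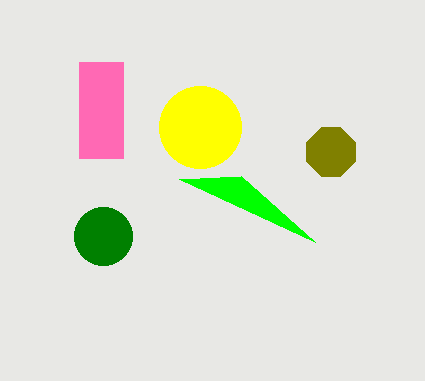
a_1 = 103, b_1 = 236, c_1 = 29, a_2 = 200, b_2 = 127, c_2 = 41, p_3 = 79, s_3 = 123, t_3 = 158, u_4 = 241, v_4 = 176, a_5 = 331, b_5 = 152, c_5 = 26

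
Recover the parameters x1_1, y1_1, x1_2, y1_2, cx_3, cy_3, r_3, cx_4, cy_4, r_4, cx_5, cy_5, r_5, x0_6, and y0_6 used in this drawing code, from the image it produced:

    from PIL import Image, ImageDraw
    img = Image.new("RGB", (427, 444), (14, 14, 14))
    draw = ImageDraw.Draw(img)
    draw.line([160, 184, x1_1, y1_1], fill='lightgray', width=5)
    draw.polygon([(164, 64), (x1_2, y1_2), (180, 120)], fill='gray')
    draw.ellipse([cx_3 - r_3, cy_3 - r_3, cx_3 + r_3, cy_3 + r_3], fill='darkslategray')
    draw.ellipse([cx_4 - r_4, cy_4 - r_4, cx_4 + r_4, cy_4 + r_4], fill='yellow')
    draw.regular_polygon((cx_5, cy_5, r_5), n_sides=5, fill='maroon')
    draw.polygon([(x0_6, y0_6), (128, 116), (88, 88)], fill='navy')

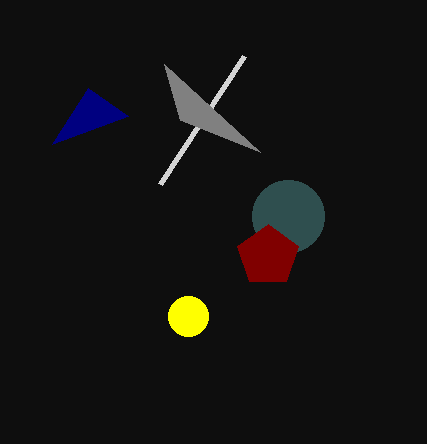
x1_1 = 244
y1_1 = 56
x1_2 = 260
y1_2 = 152
cx_3 = 288
cy_3 = 216
r_3 = 36
cx_4 = 188
cy_4 = 316
r_4 = 20
cx_5 = 268
cy_5 = 256
r_5 = 32
x0_6 = 52
y0_6 = 144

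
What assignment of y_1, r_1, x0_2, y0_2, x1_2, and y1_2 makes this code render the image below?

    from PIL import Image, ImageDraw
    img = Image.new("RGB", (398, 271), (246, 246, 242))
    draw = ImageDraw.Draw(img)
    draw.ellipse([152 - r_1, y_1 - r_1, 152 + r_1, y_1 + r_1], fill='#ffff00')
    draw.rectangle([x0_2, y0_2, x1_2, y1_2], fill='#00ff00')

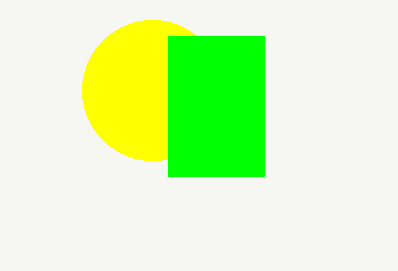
y_1 = 90; r_1 = 70; x0_2 = 168; y0_2 = 36; x1_2 = 264; y1_2 = 176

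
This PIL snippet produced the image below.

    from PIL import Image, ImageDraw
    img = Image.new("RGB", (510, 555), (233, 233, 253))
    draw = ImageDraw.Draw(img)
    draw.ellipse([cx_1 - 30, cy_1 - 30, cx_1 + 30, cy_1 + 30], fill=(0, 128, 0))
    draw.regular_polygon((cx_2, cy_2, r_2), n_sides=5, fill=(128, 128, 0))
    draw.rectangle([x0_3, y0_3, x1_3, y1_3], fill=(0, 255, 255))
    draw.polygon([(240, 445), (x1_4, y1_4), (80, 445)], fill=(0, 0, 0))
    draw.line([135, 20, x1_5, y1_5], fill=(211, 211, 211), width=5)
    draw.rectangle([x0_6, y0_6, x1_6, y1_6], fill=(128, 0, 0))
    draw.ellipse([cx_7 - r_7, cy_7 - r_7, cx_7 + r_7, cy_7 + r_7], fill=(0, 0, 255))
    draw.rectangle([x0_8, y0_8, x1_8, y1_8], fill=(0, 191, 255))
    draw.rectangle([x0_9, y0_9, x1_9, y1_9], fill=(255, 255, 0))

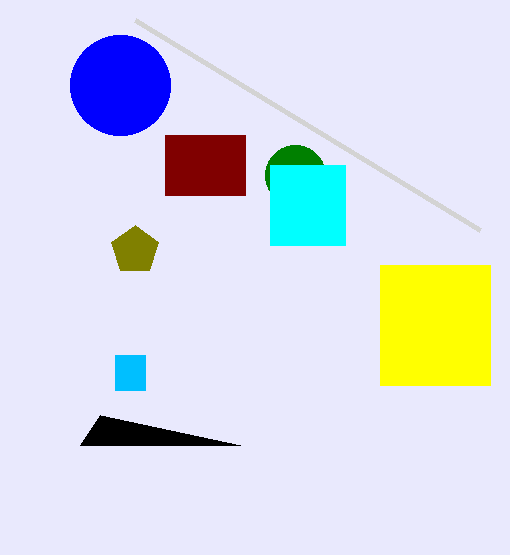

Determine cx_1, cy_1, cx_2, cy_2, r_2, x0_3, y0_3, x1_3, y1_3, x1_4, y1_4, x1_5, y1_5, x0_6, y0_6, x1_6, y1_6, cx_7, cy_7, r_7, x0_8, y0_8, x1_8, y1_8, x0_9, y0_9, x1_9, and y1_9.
cx_1 = 295
cy_1 = 175
cx_2 = 135
cy_2 = 250
r_2 = 25
x0_3 = 270
y0_3 = 165
x1_3 = 345
y1_3 = 245
x1_4 = 100
y1_4 = 415
x1_5 = 480
y1_5 = 230
x0_6 = 165
y0_6 = 135
x1_6 = 245
y1_6 = 195
cx_7 = 120
cy_7 = 85
r_7 = 50
x0_8 = 115
y0_8 = 355
x1_8 = 145
y1_8 = 390
x0_9 = 380
y0_9 = 265
x1_9 = 490
y1_9 = 385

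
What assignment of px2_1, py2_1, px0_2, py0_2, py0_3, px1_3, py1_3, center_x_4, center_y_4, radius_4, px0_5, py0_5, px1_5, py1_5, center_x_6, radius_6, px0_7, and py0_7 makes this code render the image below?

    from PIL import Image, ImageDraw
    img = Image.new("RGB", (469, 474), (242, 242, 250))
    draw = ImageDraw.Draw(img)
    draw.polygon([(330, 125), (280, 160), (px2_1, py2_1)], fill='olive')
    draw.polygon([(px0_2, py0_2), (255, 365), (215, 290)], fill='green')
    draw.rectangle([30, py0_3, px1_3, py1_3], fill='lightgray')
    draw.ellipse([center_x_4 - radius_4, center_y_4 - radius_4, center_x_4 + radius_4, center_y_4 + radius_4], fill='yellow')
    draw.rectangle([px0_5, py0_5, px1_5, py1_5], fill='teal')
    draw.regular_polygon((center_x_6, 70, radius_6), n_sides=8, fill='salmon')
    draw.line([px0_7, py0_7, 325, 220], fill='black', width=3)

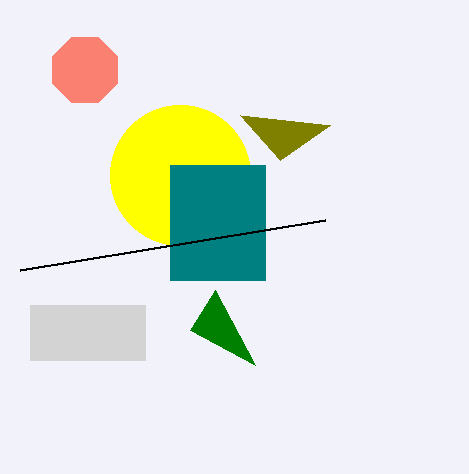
px2_1 = 240, py2_1 = 115, px0_2 = 190, py0_2 = 330, py0_3 = 305, px1_3 = 145, py1_3 = 360, center_x_4 = 180, center_y_4 = 175, radius_4 = 70, px0_5 = 170, py0_5 = 165, px1_5 = 265, py1_5 = 280, center_x_6 = 85, radius_6 = 35, px0_7 = 20, py0_7 = 270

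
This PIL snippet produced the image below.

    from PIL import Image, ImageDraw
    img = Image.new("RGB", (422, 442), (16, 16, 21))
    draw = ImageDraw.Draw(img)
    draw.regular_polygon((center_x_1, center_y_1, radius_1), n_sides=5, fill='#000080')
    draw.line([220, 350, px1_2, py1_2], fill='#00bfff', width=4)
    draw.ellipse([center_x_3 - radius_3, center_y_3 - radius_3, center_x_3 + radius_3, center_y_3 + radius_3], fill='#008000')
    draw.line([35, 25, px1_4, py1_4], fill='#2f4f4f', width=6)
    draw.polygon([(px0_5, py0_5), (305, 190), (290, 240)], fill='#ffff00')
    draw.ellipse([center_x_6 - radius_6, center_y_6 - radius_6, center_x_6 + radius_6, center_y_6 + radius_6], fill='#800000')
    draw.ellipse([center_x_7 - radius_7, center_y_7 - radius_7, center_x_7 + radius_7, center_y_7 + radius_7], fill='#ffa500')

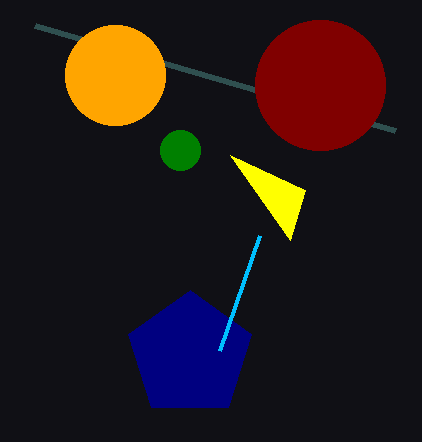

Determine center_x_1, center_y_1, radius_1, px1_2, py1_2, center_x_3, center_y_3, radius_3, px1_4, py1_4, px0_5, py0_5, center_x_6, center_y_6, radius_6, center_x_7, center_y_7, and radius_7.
center_x_1 = 190; center_y_1 = 355; radius_1 = 65; px1_2 = 260; py1_2 = 235; center_x_3 = 180; center_y_3 = 150; radius_3 = 20; px1_4 = 395; py1_4 = 130; px0_5 = 230; py0_5 = 155; center_x_6 = 320; center_y_6 = 85; radius_6 = 65; center_x_7 = 115; center_y_7 = 75; radius_7 = 50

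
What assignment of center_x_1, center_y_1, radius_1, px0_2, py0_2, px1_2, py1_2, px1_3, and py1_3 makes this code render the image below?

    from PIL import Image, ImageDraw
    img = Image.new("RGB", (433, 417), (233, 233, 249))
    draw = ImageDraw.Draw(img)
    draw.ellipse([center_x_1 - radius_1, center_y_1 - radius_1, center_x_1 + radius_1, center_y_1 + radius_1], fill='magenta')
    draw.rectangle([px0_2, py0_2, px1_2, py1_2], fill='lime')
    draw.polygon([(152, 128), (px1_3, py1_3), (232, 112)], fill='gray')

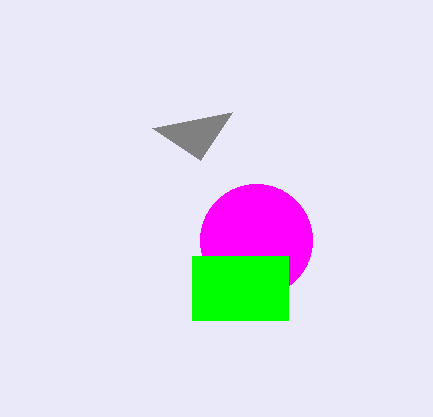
center_x_1 = 256
center_y_1 = 240
radius_1 = 56
px0_2 = 192
py0_2 = 256
px1_2 = 288
py1_2 = 320
px1_3 = 200
py1_3 = 160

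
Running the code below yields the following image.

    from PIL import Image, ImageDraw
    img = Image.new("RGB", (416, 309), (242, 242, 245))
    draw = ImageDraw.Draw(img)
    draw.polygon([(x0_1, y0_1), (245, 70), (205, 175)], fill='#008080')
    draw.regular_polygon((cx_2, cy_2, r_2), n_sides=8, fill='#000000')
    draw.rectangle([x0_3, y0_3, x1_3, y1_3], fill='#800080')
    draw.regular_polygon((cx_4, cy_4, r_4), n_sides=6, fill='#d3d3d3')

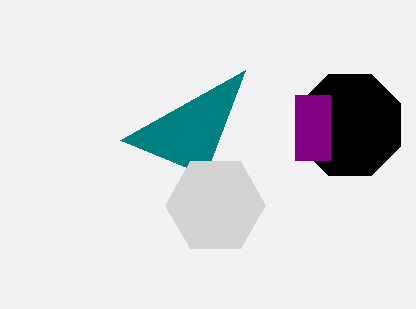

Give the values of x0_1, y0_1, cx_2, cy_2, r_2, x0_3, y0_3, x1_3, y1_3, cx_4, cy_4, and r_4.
x0_1 = 120
y0_1 = 140
cx_2 = 350
cy_2 = 125
r_2 = 55
x0_3 = 295
y0_3 = 95
x1_3 = 330
y1_3 = 160
cx_4 = 215
cy_4 = 205
r_4 = 50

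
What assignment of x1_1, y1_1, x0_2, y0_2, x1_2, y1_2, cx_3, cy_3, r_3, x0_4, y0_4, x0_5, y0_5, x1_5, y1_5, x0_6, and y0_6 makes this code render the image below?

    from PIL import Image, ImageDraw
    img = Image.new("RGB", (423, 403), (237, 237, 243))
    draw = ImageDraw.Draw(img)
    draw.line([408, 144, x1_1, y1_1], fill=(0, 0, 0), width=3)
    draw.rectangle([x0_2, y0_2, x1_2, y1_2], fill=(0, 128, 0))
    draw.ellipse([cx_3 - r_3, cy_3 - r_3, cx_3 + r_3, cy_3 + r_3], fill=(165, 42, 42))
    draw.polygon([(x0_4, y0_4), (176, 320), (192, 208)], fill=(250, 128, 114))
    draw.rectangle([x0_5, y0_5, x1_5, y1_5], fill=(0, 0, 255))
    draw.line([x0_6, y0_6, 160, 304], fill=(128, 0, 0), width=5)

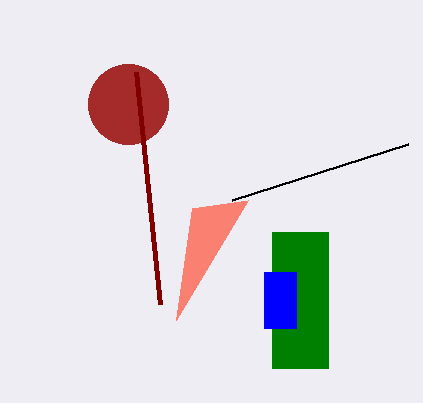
x1_1 = 232; y1_1 = 200; x0_2 = 272; y0_2 = 232; x1_2 = 328; y1_2 = 368; cx_3 = 128; cy_3 = 104; r_3 = 40; x0_4 = 248; y0_4 = 200; x0_5 = 264; y0_5 = 272; x1_5 = 296; y1_5 = 328; x0_6 = 136; y0_6 = 72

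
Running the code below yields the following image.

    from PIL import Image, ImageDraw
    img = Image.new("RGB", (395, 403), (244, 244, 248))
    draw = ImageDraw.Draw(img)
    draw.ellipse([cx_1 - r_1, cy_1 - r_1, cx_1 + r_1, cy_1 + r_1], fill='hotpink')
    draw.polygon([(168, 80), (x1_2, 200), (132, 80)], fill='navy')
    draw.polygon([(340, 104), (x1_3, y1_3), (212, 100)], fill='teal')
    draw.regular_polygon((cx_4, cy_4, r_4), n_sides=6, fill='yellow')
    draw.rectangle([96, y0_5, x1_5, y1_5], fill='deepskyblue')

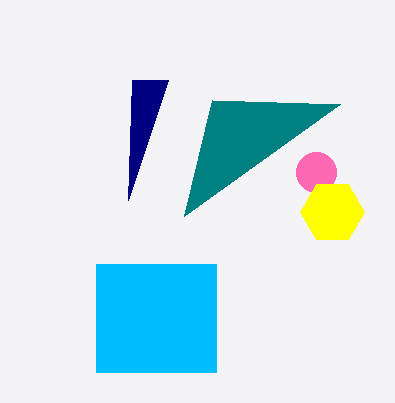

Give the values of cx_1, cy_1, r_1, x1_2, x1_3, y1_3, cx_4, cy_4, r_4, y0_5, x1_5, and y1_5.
cx_1 = 316, cy_1 = 172, r_1 = 20, x1_2 = 128, x1_3 = 184, y1_3 = 216, cx_4 = 332, cy_4 = 212, r_4 = 32, y0_5 = 264, x1_5 = 216, y1_5 = 372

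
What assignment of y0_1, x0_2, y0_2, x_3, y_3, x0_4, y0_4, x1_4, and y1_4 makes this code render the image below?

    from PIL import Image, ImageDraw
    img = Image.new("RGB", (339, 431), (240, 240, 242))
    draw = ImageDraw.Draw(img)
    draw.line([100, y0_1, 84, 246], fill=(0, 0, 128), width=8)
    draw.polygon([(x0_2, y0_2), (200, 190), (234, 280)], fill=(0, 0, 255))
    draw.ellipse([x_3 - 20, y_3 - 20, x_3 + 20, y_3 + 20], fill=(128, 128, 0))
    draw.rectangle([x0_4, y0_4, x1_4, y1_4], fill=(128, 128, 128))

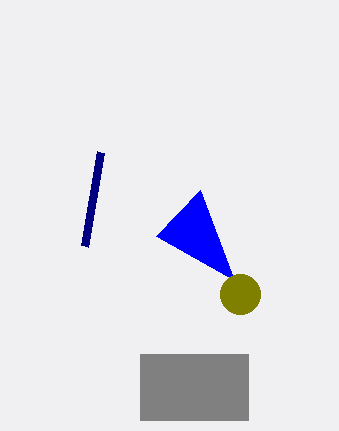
y0_1 = 152
x0_2 = 156
y0_2 = 236
x_3 = 240
y_3 = 294
x0_4 = 140
y0_4 = 354
x1_4 = 248
y1_4 = 420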